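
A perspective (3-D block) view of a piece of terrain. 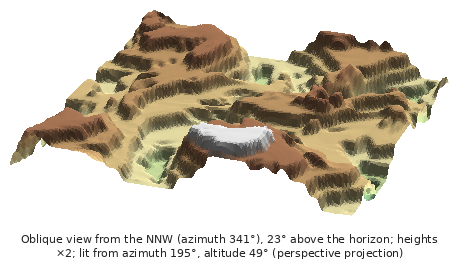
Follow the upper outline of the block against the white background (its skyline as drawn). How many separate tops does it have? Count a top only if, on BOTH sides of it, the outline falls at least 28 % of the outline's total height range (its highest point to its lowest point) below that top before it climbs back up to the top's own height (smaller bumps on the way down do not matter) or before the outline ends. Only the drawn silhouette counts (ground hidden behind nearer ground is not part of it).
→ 1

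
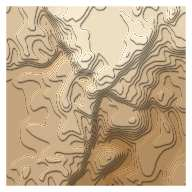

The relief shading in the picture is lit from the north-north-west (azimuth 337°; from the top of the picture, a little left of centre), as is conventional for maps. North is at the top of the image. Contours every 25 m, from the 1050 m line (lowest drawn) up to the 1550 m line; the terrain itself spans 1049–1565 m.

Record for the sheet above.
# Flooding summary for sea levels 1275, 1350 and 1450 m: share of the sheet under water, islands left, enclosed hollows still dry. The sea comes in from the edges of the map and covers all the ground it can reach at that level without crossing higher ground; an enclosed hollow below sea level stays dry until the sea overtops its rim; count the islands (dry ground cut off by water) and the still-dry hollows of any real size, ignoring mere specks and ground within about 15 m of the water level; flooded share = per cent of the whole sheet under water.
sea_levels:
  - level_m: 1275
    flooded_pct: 34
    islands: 0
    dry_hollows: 0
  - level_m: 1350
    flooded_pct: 59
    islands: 0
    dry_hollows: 0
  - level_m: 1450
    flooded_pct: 79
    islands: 0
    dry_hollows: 0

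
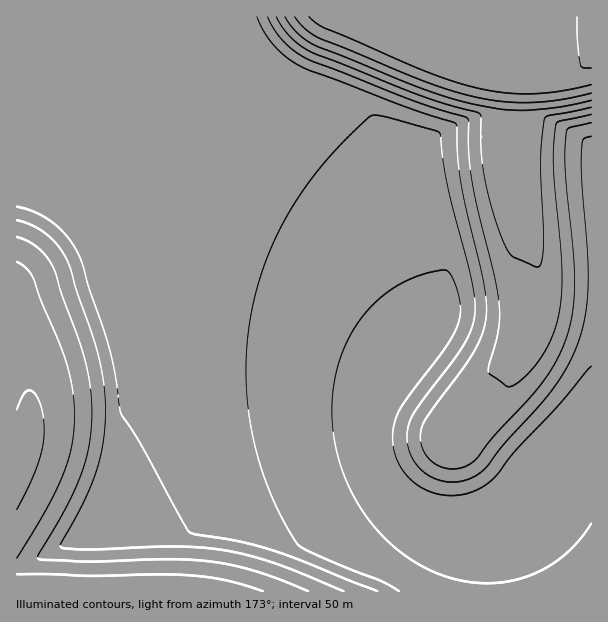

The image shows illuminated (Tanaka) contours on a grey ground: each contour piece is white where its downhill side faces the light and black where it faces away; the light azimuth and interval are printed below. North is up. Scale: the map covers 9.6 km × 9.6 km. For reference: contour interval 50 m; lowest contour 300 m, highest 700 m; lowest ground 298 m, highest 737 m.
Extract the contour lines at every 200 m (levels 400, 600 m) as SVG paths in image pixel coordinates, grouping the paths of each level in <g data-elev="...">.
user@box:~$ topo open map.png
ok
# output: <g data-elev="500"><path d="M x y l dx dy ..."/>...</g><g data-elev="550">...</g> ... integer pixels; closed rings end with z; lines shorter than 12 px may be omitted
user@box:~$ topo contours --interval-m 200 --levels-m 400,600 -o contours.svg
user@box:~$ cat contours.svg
<g data-elev="400"><path d="M17 410l9-18 3-2 4 2 5 6 3 9 3 24-1 16-5 17-9 22-12 23"/><path d="M591 93l-33 7-31 3-30-2-31-6-46-15-100-42-14-8-11-13"/></g><g data-elev="600"><path d="M17 207l18 5 17 10 15 14 10 16 5 12 7 23 20 60 6 27 6 39 20 32 47 86 7 3 42 7 35 9 105 41"/><path d="M591 123l-22 5-2 1-1 5-1 37 8 81 2 35-4 33-9 28-10 20-12 17-45 50-19 24-8 6-7 3-9 1-9-2-11-5-8-10-4-12 2-12 6-12 35-48 12-18 8-20 4-18-4-33-23-99-2-25-1-30-5-3-53-17-100-40-14-9-11-11-10-13-7-15"/></g>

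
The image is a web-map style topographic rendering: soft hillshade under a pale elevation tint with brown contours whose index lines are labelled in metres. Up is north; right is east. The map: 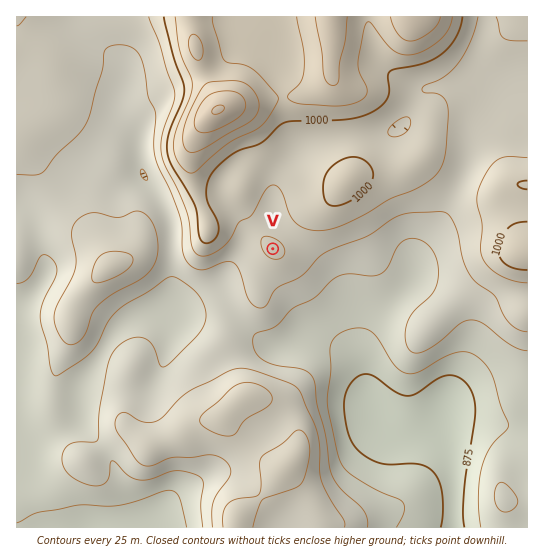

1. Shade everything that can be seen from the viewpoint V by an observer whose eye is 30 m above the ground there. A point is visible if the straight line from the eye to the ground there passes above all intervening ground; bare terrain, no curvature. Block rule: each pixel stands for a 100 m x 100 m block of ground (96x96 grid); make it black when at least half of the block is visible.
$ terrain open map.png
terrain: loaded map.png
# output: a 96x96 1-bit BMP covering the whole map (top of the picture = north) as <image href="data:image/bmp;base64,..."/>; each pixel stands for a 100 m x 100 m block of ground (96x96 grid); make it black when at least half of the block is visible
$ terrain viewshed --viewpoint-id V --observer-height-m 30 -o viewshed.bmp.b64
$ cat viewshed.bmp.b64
<image width="96" height="96" href="data:image/bmp;base64,Qk2+BAAAAAAAAD4AAAAoAAAAYAAAAGAAAAABAAEAAAAAAIAEAAATCwAAEwsAAAIAAAAAAAAA////AAAAAAAAAAAAAAAADgHgP/AAAAAAAPAAP//wf+AAAAAAA/gAf//4f+AAAAAAA/gAf//4f+AAAAAAAfwAf//8//EAAAAAAPwAP//+//8AAAAAADwAP/////8AAAAAABwAP/////+AAAAAAAwAH/////+AAAAAAAAAH//////AAAAAAAEAH//////AAAAAAAfgH//////ACAAAAAf4H//////AOAAAAAf8H/////8AcAAAAAf+H/////8A8ADwAAP/H/////8A4AH4AAH///////8B4Af/AAD///////8BwA//gAB///////8BwB//gAB///////8BwB///wB///////8DwD///wB/7//+A/8DwD///4B/x//4Af8DwD///8D/g//wAP8D4D//////g//gAH8D4D//////g//AAH8D8B//////gf+AAD8D8A//////wf+AAD8B+A//////8f+AAB8B/A////////+AAB8A/g/////////AAB8Afx/////////AAB8AP//////////gAB8AP//////////wAD8AP//////////wAD4AP/////3////4AH4AP/////j////8AH4AP/////D////8AP8AP////+D////+Af8AP////+H/////A/8AP////+f/////x/8AP/////////////8AH/////////////8AD/////////////8AB/////////////8AA//8P/////////8AAf/wP/////////4AAP/wP/////////4AAH/gP/////////4AAH/AP/////////8AAH+AH/////////8AAH8AH/////3///8AAHgAH/////j///8AAAAAH/////j///8AAAAAD/////D///8AAAAAD/////D///8AAAAAD/////H///8AAAAAD/////H///8AAAAAD/////v///8AAAAAH/////////8AAAAAH/////////8AAAAAP/////////8AAAAAf////wf///8AAAAAf////gP+f/8AAAAAf////gH8H/8AAAAA/z///AH4D/wAAAAA/z//8ADwB/gAAAAA////4AAwA/AAAAAA////gAAQAfAAAAAA////gAAAAPAAAAAA////wAAAAPAAAAAA////wAAAADAAAAAAf///4AAAAB4AAAAAf///+AAAAAcAAAAAP////AAAAAMAAAAAH////wAAAAAAAAAAD////4AAAAAAAAAAB////+AAAAAAAAAAAf////AAAAAAAAAAAAH///gAAAAAAAAAAAA///AAAAAAAAAAAAAD/wAAAAAAAAAAAAAB+AAAAAAAAAAAAAAB8AAAAAAAAAAAAAAB4AAAAAAAAAAAAAAB4AAAAAAAAAAAAAABwAAAAAAAAAAAAAABwAB4AAAAAAAAAAAB4AD8AAAAAAAAAAAB4AH+AAAAAAAAAAAB4AH/AAAAAAAAAAAB8AH/gAAAAAAAAAAB8AP/AAAAAAAAAAAB4AP+AAAAAAAAAAAB4AP8AAAAAAAAAAAD4APgAAA="/>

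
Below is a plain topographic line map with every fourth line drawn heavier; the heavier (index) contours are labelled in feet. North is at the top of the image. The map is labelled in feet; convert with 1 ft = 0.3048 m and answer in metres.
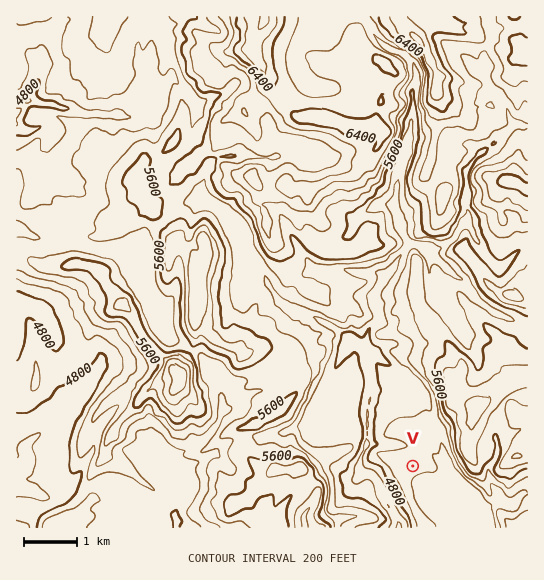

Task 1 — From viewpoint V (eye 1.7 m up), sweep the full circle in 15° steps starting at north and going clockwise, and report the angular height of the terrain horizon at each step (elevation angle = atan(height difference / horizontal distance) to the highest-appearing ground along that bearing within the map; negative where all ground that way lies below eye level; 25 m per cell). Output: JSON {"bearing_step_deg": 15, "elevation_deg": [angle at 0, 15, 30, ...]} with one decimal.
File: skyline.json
{"bearing_step_deg": 15, "elevation_deg": [3.7, 5.5, 10.2, 11.2, 12.5, 13.0, 10.6, 2.7, 3.8, -2.6, -2.8, 0.1, -1.5, -2.3, -2.2, 1.0, 7.0, 7.1, 6.6, 3.7, 3.6, 3.3, 3.2, 3.8]}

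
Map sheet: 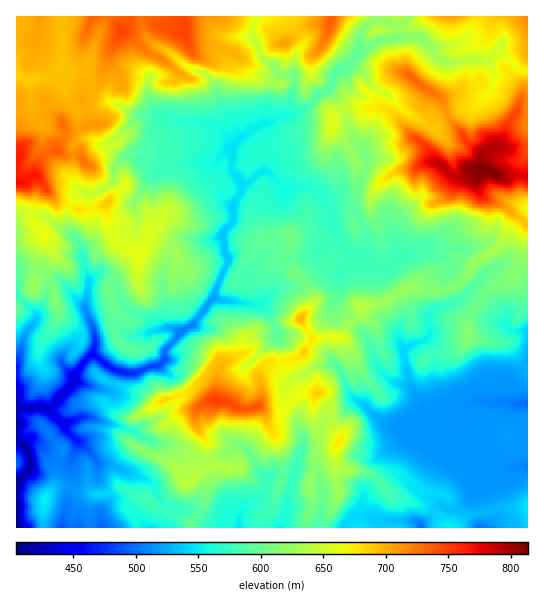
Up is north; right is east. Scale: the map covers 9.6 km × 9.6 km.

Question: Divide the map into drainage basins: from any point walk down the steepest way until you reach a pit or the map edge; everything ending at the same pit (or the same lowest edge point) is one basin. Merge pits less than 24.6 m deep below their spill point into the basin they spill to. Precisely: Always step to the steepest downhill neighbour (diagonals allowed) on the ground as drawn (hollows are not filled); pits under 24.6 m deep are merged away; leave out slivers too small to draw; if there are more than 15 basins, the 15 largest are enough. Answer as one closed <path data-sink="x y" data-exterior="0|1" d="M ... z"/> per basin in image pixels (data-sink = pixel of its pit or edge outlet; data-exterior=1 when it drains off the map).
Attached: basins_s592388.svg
<path data-sink="17 527" data-exterior="1" d="M527 16l-511 1 1 511 173 0 1-5 10-13 6-19 0-8-8-9 8-7 0-26-11-18 0-12 3-4 11-7 17 1 11 7 7 1 13-2 3-6 0-16-2-11 2-7 6-6 18 0 16-5 12-17 29-2 6-12 12-11 2-7 23-6 21-14 5-2 12 6 27-2 8-4 7-7 12-17 22-15 13-24 1-8-10-9-21-9-3-5-3-12 7-10 22 8 9-2 14 0z"/><path data-sink="527 403" data-exterior="1" d="M515 215l-16 31-22 15-19 24-12 6-23 0-12-6-5 2-21 14-23 6-2 7-12 11-6 12-29 2-12 17-16 5-18 0-6 6-2 7 2 11 0 16-2 5 7 6 13 1 18-16 17-4 12 2 6 11-1 16 2 8 7 7 0 4-7 10-16 6-2 4-6 20 3 26-7 16 1 5 53-1-7-18-15-11 2-11-3-5 1-18 6 7 12-2 19 7 16 19 40 14 17 19 81-1 0-302z"/><path data-sink="239 527" data-exterior="1" d="M323 393l-21 2-23 18-10 0-8-6-14 2-9-1-11-7-10-1-7 0-13 9-1 14 11 18 0 26-8 7 8 9 0 8-6 19-10 13 0 5 114-1 7-20-3-26 6-20 2-4 16-6 7-10 0-4-7-7-2-8 0-20z"/><path data-sink="421 527" data-exterior="1" d="M337 464l-1 18 3 5-2 11 15 11 7 19 88-1-17-18-40-14-16-19-19-7-12 2z"/><path data-sink="527 210" data-exterior="1" d="M483 169l-7 10 5 16 22 10 24 19 1-47-14-2-9 2z"/>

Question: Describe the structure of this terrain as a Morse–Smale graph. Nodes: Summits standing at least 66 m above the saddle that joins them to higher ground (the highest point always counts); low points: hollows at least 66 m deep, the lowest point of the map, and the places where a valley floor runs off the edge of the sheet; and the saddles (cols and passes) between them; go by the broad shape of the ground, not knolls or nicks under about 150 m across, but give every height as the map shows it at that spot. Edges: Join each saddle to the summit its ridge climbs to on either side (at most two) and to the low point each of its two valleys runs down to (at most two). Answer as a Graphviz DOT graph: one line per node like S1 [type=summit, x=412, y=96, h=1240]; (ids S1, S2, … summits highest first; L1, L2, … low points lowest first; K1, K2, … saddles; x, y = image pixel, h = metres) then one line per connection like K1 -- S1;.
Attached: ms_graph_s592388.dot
graph terrain {
  S1 [type=summit, x=491, y=173, h=814];
  S2 [type=summit, x=17, y=183, h=772];
  S3 [type=summit, x=217, y=401, h=750];
  S4 [type=summit, x=331, y=21, h=736];
  L1 [type=low, x=18, y=526, h=404];
  L2 [type=low, x=421, y=527, h=498];
  K1 [type=saddle, x=257, y=17, h=661];
  K2 [type=saddle, x=376, y=20, h=625];
  K3 [type=saddle, x=450, y=289, h=614];
  K1 -- S2;
  K1 -- S4;
  K1 -- L1;
  K2 -- S1;
  K2 -- S2;
  K2 -- L1;
  K3 -- S1;
  K3 -- S3;
  K3 -- L1;
  K3 -- L2;
}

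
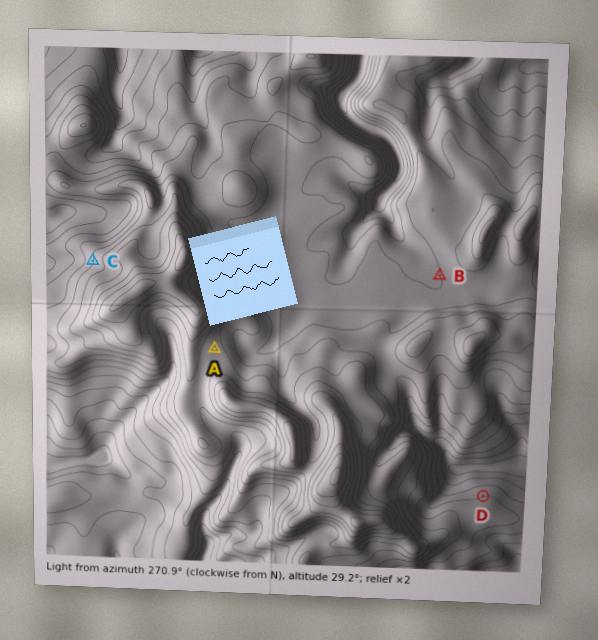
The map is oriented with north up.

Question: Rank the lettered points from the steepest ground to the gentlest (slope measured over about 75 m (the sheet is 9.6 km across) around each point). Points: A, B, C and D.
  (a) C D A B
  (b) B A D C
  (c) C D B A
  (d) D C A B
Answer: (a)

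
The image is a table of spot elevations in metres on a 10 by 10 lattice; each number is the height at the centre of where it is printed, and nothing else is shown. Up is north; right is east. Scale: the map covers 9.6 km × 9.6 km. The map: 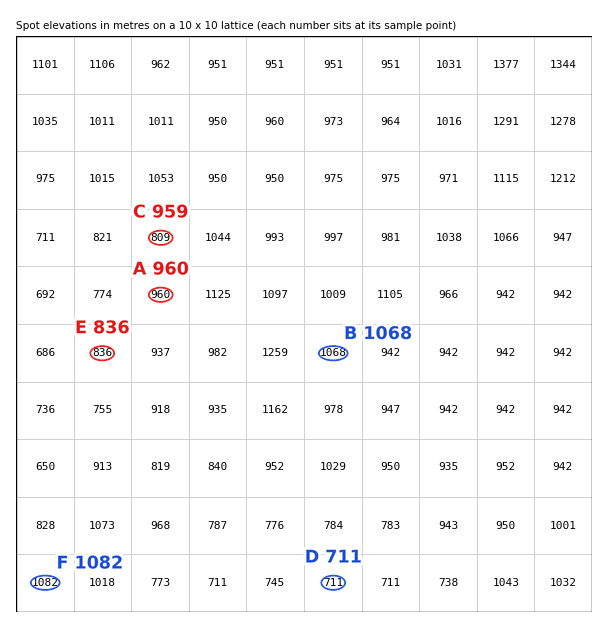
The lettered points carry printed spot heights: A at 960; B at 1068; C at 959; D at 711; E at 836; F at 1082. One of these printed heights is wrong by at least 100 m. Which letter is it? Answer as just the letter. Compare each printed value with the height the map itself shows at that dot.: C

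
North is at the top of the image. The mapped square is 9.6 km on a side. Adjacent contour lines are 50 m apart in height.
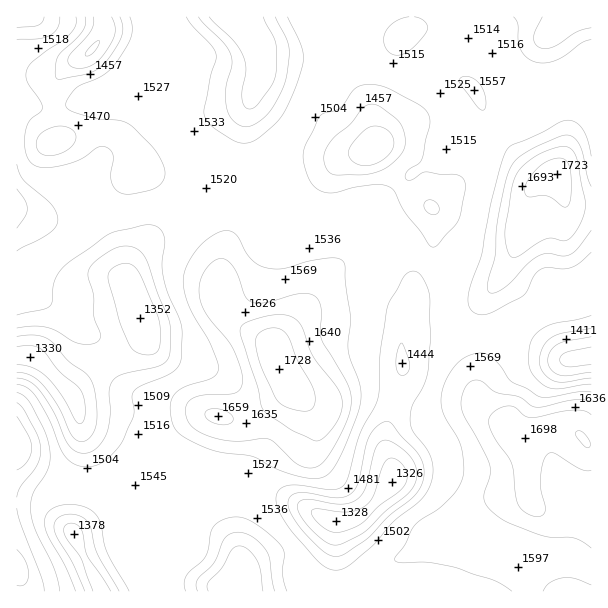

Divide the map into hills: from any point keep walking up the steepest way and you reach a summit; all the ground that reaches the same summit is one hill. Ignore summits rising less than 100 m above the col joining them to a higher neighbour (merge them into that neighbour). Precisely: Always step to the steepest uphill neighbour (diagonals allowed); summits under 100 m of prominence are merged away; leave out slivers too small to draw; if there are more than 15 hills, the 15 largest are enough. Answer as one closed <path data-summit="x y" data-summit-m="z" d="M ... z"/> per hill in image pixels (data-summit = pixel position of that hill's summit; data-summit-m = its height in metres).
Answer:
<path data-summit="281 372" data-summit-m="1728" d="M386 145l-11 1-10 6-18 4-44 16-13 3-18 0-20 12-55-3-32-6-21-9 22 29 2 9-16 29-18 21-7 18 1 15 10 19 6 18 0 8-7 8-11 7-36 17-18 22-2 3 6 10 4 17 7 5 39 10 45 20 13 11 4 20 3 3 4 2 14 2 12-4 18 0 31 5 20 6 45 23 18-2 15-9 24-29 0-15-7-23 0-9 11-43 7-21 0-47 7-22 4-21 18-30 2-18 0-20-6-10-1-17-7-19-15-15z"/><path data-summit="584 440" data-summit-m="1702" d="M500 331l-97 2 0 38-7 21-11 43 0 9 7 23 0 15-18 22-12 12-9 4-15 2-2 2-3 68 259-1 0-234-26 3-26-14z"/><path data-summit="557 174" data-summit-m="1723" d="M429 28l-19 2-10 6-4 11-4 18-18 48 2 33 10-1 10 3 14 8 6 6 8 14 4 27 6 10-1 33-19 35-4 21-6 15-1 15 97-1 40 15 26 14 25-4 1-275-40 11-22 2-13-8-19-27-15-15-25-10z"/><path data-summit="233 17" data-summit-m="1688" d="M411 16l-307 0 0 13-6 13-8 10-18 10-16 18 0 60 37-8 20 1 15 13 13 22 15 7 41 9 24 0 10 3 21 0 20-12 25-1 30-10 20-8 22-5 7-5-2-33 18-48 5-23 13-16z"/><path data-summit="17 206" data-summit-m="1627" d="M59 74l-43 4 0 278 19 2 36 33 19-24 36-17 16-12 2-11-16-37-1-15 7-18 18-21 16-29 0-4-11-18-19-21-10-18-9-10-6-3-20-1-24 4-14 5 3-4 0-12-3-11 0-30 5-7z"/><path data-summit="233 591" data-summit-m="1688" d="M81 420l3 45-8 50-3 7 0 12 29 58 230-1 4-27 0-42-10-4-36-19-20-6-31-5-18 0-12 4-18-4-7-23-13-11-21-10-42-16-21-4z"/><path data-summit="17 446" data-summit-m="1698" d="M30 356l-14 1 0 234 85 1 1-2-29-56 0-12 3-7 8-50 0-24-6-34-8-15-31-31z"/><path data-summit="566 21" data-summit-m="1636" d="M591 16l-178 0-5 14 21-2 42 10 12 6 15 15 23 31 9 4 13 0 27-6 22-8z"/><path data-summit="17 20" data-summit-m="1614" d="M102 16l-85 0-1 61 41-1 11-10 22-14 8-10 6-13z"/>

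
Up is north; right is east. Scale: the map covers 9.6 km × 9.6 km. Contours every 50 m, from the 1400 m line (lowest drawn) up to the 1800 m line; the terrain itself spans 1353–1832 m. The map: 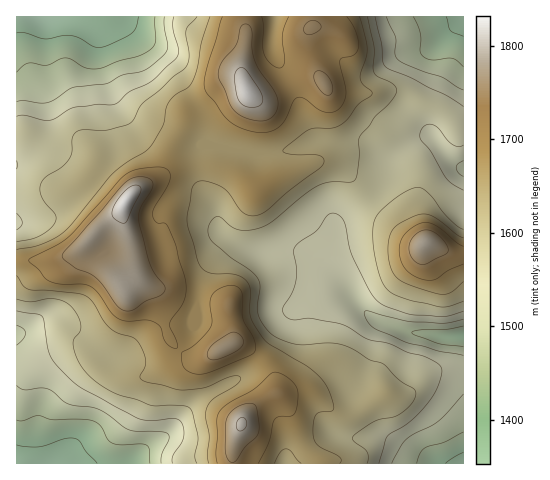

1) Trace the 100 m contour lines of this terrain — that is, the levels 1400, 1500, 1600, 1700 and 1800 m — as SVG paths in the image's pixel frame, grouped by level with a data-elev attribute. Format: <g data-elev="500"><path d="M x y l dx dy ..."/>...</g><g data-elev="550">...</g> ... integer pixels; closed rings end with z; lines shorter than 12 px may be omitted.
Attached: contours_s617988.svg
<g data-elev="1400"><path d="M445 463l18-11"/><path d="M17 445l22 2 25-8 11-1 5 3 6 11 11 11"/><path d="M463 36l-13-5-4-14"/><path d="M138 17l-2 10-4 6-20 10-11 4-7 0-13-8-8-3-10 0-18 3-20-6-8 0"/></g><g data-elev="1500"><path d="M392 463l13-23 8-6 25-13 25-27"/><path d="M17 385l8 5 15-2 8 1 20 15 24 3 9 3 29 20 37 3 2 2 0 4-7 15-1 9"/><path d="M463 355l-24-4-35-10-30-13-7-7-3-8 1-2 3 0 45 11 31 1 19-4"/><path d="M17 325l7 4 2 4-3 6-6 6"/><path d="M463 176l-5-3-2-6 2-3 5-3"/><path d="M463 90l-21-13-22-7-22-10-3-6 0-18-9-19"/><path d="M164 17l0 10 4 18-1 5-5 6-16 13-7 3-17 3-16 9-33 4-25 14-8 1-16-2-7 1"/></g><g data-elev="1600"><path d="M367 463l1-5-1-6-13-11-1-4 21-16 21-4 8-5 11-12 2-5-1-5-16-10-15-16-15-5-22-13-17-3-33 1-14-4-11-5-9-10-5-11-1-9 3-19-3-8-7-8-18-12-19-15-4-6-1-7 3-9 6-5 4 1 10 10 7 3 11 0 11-2 12-6 30-26 16-10 11-4 21 0 5-2 4-20 1-23 16-21 15-14 6-11-1-3-3-4-15-7-4-4 0-26-7-30"/><path d="M17 299l14 3 16-3 8 0 9 2 7 5 7 9 3 10-1 7-6 7-1 3 4 15 10 17 17 14 14 7 19 5 14 5 30 0 8 3 4 5 5 22-3 20 2 8"/><path d="M463 229l-7-4-8-8-21-25-6-4-4-1-17 8-19 16-7 10-1 13 1 18 5 21 5 12 6 7 20 8 30 7 8-1 15-5"/><path d="M197 17l-9 9-2 5 3 24-1 7-2 5-43 36-9 16-4 4-22 7-25 0-8 3-3 5 0 14-3 7-8 9-16 10-5 8 0 6 2 7 13 16 0 8-6 7-9 6-9 3-14 3"/></g><g data-elev="1700"><path d="M258 463l11-21 5-22 5-3 13-1 3-4 2-5 1-12-2-9-9-9-10-5-6 2-16 15-26 14-10 9-2 8 0 17-1 17 1 9"/><path d="M194 374l8 0 9-2 38-16 6-5 1-4-2-7-11-22-1-25-5-6-5-2-7 1-12 7-3 8 2 20-2 7-14 15-14 10 0 7 1 7 4 4z"/><path d="M173 348l3 0 2-2-8-19 0-4 14-23 2-9 0-10-11-37-7-17-3-4-8 0-4-5-1-4 3-7 14-24 1-9-3-5-6-2-22 2-9 3-8 6-55 60-11 7-26 13-1 2 10 10 6 8 5 3 12 3 22 0 8 3 7 8 12 18 8 6 10 2 18-1 10 3 4 5 5 14z"/><path d="M463 246l-7-4-18-15-7-4-6-1-9 3-11 9-4 7-2 9 2 10 4 9 8 6 11 5 11-1 13-9 15-6"/><path d="M222 17l-16 56-2 10 1 7 19 26 7 7 14 7 17 3 10-2 9-6 6-8 6-15 5-5 7 2 13 10 8 3 8 0 7-6 4-7 1-8-6-30 2-3 13-4 4-8-4-17-8-12"/><path d="M289 17l-7 18 3 27-2 5-4 1-9-5-6-9-1-9 0-19-1-9"/></g><g data-elev="1800"><path d="M239 431l4-1 3-4 0-5-2-3-3 0-4 3-1 6z"/><path d="M122 223l3 0 2-2 13-27 1-5-2-3-6-1-6 4-8 8-5 10-2 9 4 4z"/><path d="M246 106l6 1 6-1 4-3 1-5-3-8-12-18-4-4-3 0-6 5 0 11 3 15 4 5z"/></g>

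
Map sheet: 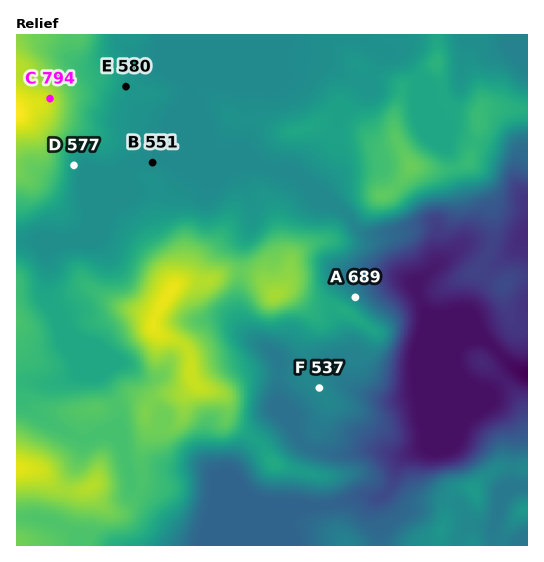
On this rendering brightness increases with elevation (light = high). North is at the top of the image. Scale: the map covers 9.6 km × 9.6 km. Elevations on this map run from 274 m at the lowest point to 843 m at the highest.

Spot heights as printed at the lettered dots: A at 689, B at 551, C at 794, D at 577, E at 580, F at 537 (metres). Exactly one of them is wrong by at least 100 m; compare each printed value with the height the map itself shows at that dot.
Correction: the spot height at A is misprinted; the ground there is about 539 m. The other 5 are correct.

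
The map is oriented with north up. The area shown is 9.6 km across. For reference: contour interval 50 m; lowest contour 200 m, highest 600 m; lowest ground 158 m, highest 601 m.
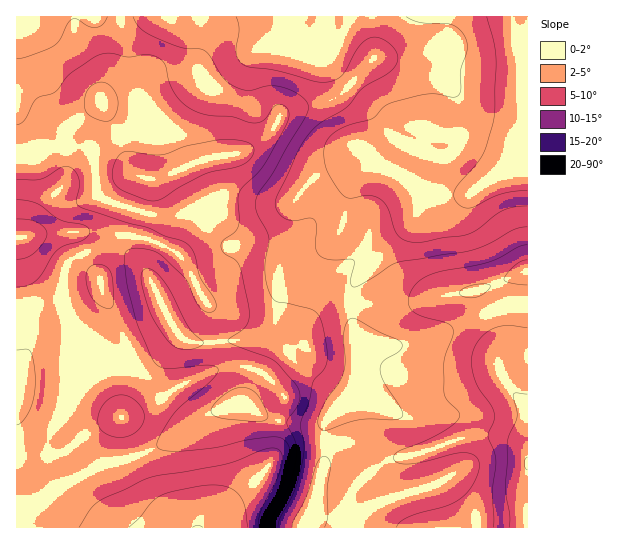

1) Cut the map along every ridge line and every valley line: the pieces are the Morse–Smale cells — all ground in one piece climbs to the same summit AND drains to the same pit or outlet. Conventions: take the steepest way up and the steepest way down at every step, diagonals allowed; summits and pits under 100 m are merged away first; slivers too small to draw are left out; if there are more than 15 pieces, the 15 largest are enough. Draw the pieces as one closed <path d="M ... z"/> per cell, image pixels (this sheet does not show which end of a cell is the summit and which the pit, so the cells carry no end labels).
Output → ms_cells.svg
<path d="M527 16l-511 1 0 98 7 19 8 11 7 4 45-1 9 3 7 46 36 13 0 9-4 14 0 17 20 29 10 26 15 26 7 8 11 4 53-3 20-7 9-14-4 35-27 50-11 0-19 7-20 10-29 22-19 9-24 8-20 3-45 24-21 17-11 5-9 2 0 17 288-1 10-25 9-39 1-40 10-14 18-12 3-4 3-50-8-29 0-20 5-13 56-59 11-29 42 2 38-23 11-4 14-1z"/><path d="M527 168l-13 0-11 4-38 23-42-2-11 29-56 59-5 13 0 20 8 29-3 50-3 4-18 12-10 14-1 40-9 39-10 23 1 3 222-1z"/><path d="M17 116l-1 394 6 1 15-7 21-17 45-24 20-3 24-8 19-9 29-22 20-10 19-7 11 0 27-50 3-29-12 11-16 4-53 3-11-4-11-14-21-46-20-29 0-17 4-14 0-9-28-9-8-4-2-3-5-43-9-3-45 1-7-4-8-11z"/>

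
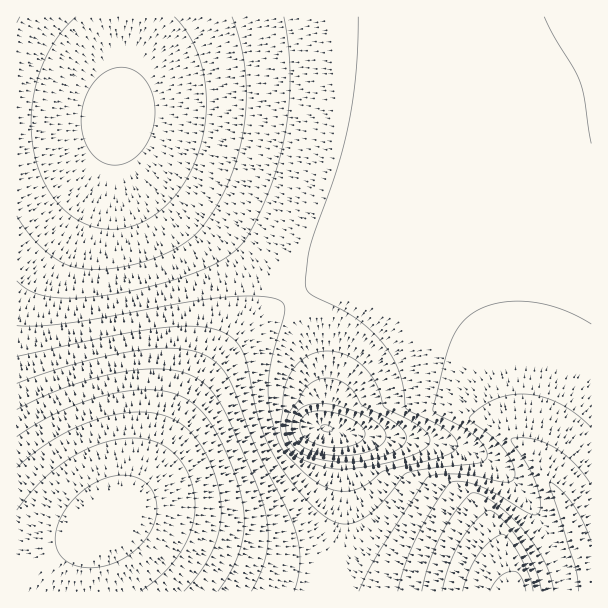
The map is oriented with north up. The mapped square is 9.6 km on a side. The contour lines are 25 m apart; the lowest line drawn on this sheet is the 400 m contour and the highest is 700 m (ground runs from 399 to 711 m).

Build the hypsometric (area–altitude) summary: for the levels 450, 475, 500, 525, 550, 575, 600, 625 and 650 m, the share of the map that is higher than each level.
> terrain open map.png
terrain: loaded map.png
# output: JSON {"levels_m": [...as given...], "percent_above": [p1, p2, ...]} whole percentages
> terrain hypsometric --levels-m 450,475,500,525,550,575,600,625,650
{"levels_m": [450, 475, 500, 525, 550, 575, 600, 625, 650], "percent_above": [90, 82, 76, 65, 37, 27, 21, 15, 11]}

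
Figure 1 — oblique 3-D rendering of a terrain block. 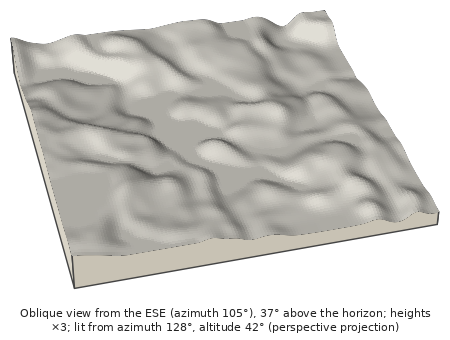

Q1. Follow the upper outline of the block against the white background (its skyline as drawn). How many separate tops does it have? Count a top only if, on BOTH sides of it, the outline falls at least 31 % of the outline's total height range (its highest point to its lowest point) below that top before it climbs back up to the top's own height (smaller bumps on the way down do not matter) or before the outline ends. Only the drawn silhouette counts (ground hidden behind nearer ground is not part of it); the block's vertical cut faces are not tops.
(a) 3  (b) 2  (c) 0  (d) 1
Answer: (c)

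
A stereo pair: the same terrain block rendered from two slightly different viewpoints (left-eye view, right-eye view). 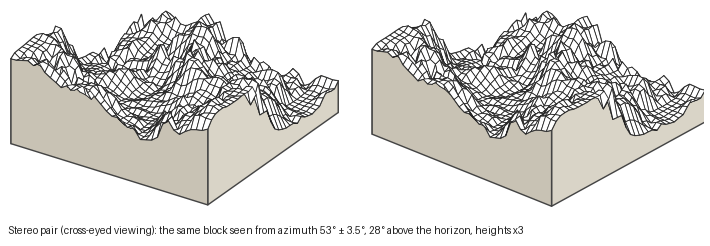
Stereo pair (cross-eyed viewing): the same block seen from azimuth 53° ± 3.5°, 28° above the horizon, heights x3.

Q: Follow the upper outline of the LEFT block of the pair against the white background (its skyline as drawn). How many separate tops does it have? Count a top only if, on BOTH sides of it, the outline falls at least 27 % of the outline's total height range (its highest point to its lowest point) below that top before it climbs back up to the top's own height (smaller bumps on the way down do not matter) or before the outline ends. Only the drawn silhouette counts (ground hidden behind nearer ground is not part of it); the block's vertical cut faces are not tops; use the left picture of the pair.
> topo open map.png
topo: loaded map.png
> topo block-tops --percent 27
2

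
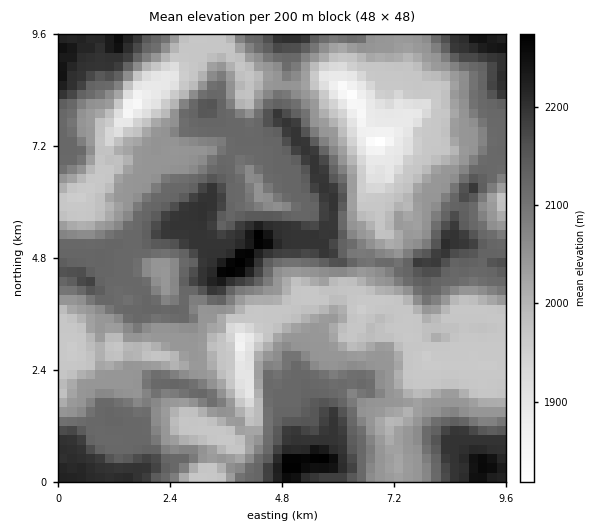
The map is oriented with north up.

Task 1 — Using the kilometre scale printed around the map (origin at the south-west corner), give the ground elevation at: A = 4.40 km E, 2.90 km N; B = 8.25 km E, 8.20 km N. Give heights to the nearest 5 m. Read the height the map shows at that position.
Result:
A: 1975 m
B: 1970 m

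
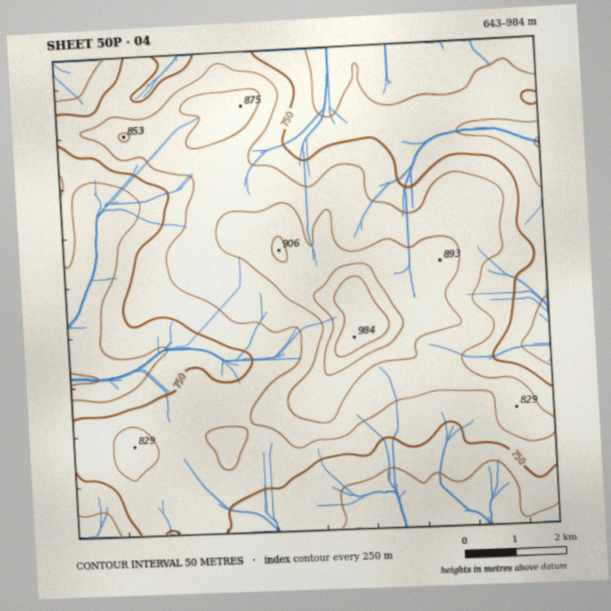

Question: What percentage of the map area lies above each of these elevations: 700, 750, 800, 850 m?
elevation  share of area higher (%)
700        84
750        61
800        35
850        12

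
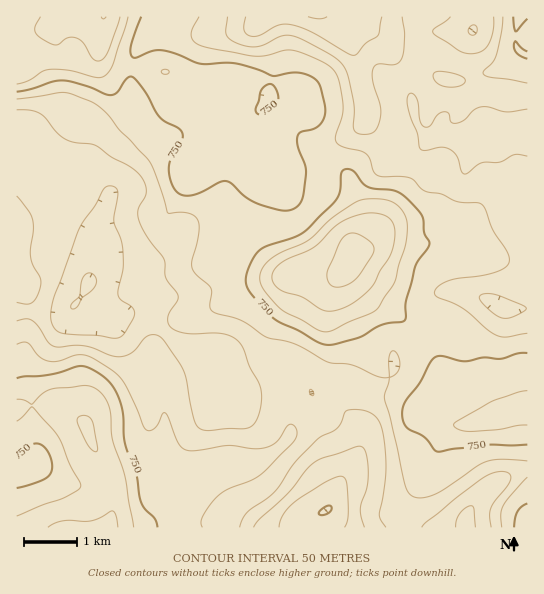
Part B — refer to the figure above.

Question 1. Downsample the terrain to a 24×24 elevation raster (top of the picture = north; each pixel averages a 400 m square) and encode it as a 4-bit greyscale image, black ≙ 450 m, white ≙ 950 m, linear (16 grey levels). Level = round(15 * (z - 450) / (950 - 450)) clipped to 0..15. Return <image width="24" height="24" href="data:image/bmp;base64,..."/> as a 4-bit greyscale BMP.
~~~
<image width="24" height="24" href="data:image/bmp;base64,Qk2WAQAAAAAAAHYAAAAoAAAAGAAAABgAAAABAAQAAAAAACABAAATCwAAEwsAABAAAAAAAAAAAAAAABEREQAiIiIAMzMzAERERABVVVUAZmZmAHd3dwCIiIgAmZmZAKqqqgC7u7sAzMzMAN3d3QDu7u4A////ALvMypiHZTIjVnZVeaq7yoiHdlMjVndlaJmruYiIh2QzVoiHZ5m8uYiIiHZUVomYiKq8qIdmZ3dlV5qqqrvMqHdlVndmaKqqu6q7l3dlVnZmeJqqqpiZd3ZVZnd3iImZmoZmVmZmZ3iZiImZiGVERWZ3eJq6qZiId2UzRVZ4ibzMupiHZmVDRWZ4m83ey5h3d2VDRWeIms3e3KmIh2VURWd4iZrO3KmYh2VURneIiZmszKmIdmVVRXiYmamaqph3dlVVVnmpqqmZiHdmZlVVZ4mqqpmId2ZmZlZneImqqZmHZ2ZmZmZ3iJqqqZmXVmZmZpiJmZqqmZmXV2d3d7u7qaqZmZmGZnd3iLzMuZmHdndkVWdmeczN2ph2VFRERWZVeQ=="/>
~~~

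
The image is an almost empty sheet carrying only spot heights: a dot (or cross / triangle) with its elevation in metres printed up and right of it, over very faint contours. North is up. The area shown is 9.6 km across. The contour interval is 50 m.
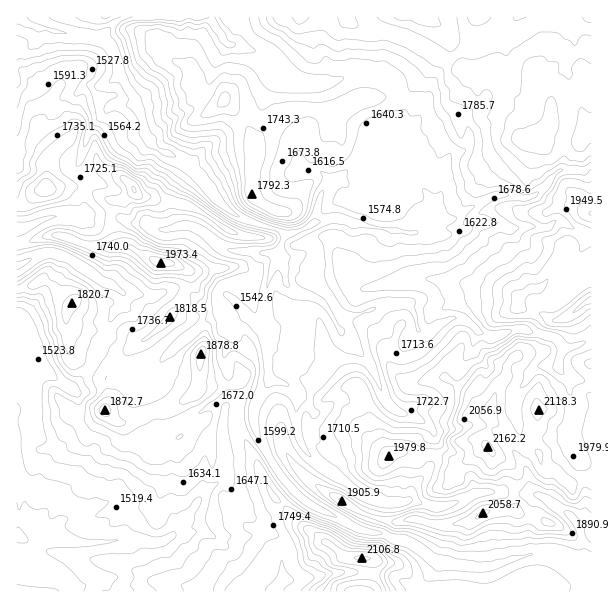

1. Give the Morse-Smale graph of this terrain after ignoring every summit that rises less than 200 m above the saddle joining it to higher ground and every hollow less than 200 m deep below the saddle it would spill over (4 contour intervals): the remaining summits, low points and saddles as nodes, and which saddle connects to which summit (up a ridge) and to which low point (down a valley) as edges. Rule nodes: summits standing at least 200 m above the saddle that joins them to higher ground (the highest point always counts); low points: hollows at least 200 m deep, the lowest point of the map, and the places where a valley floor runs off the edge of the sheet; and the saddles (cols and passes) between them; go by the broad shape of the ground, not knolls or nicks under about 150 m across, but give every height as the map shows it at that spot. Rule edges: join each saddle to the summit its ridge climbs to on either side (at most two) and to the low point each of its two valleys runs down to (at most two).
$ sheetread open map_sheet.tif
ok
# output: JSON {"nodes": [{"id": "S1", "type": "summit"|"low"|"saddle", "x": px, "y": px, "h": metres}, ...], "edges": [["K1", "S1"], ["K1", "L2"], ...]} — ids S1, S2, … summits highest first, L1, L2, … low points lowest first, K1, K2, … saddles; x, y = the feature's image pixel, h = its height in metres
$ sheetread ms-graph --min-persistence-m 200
{"nodes": [
{"id": "S1", "type": "summit", "x": 489, "y": 449, "h": 2162},
{"id": "S2", "type": "summit", "x": 359, "y": 591, "h": 2124},
{"id": "S3", "type": "summit", "x": 161, "y": 263, "h": 1973},
{"id": "L1", "type": "low", "x": 20, "y": 18, "h": 1339},
{"id": "L2", "type": "low", "x": 18, "y": 564, "h": 1413},
{"id": "K1", "type": "saddle", "x": 279, "y": 545, "h": 1760},
{"id": "K2", "type": "saddle", "x": 545, "y": 554, "h": 1752},
{"id": "K3", "type": "saddle", "x": 240, "y": 407, "h": 1676}],
"edges": [["K1", "S2"], ["K1", "L1"], ["K1", "L2"], ["K2", "S1"], ["K2", "S2"], ["K2", "L1"], ["K3", "S2"], ["K3", "S3"], ["K3", "L1"], ["K3", "L2"]]}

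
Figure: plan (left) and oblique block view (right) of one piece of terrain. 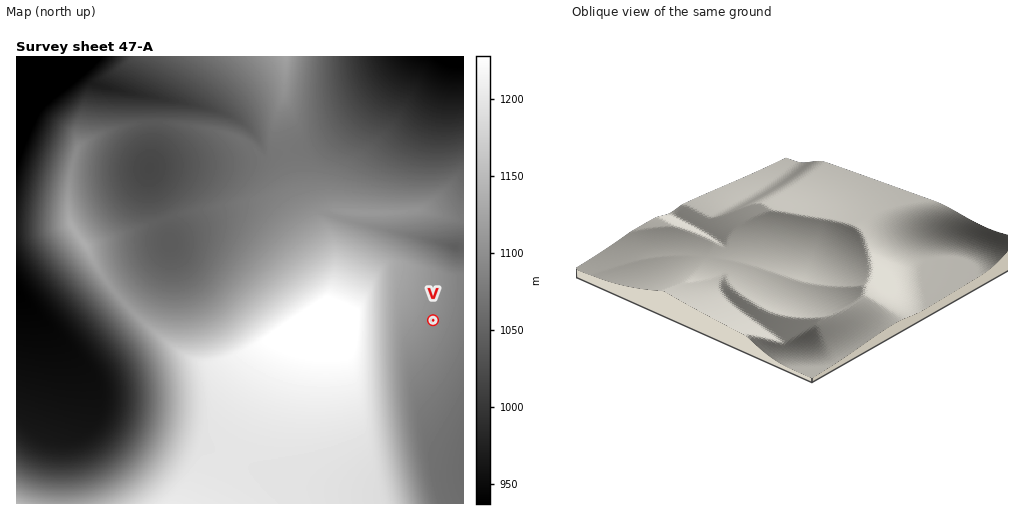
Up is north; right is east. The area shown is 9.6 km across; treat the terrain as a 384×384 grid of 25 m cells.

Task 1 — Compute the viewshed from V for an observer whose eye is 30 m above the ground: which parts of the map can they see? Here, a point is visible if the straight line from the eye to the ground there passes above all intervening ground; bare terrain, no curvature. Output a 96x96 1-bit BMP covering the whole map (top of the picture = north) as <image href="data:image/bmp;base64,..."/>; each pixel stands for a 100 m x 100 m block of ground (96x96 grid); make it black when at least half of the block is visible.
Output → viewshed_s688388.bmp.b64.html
<image width="96" height="96" href="data:image/bmp;base64,Qk2+BAAAAAAAAD4AAAAoAAAAYAAAAGAAAAABAAEAAAAAAIAEAAATCwAAEwsAAAIAAAAAAAAA////AAAAAAAAAAAAAAAAAAAB//8AAAAAAAAAAAAB//8AAAAAAAAAAAAD//8AAAAAAAAAAAAD//8AAAAAAAAAAAAD//8AAAAAAAAAAAAD//8AAAAAAAAAAAAH//8AAAAAAAAAAAAH//8AAAAAAAAAAAAH//8AAAAAAAAAAAAH//8AAAAAAAAAAAAH//8AAAAAAAAAAAAP//8AAAAAAAAAAAAP//8AAAAAAAAAAAAP//8AAAAAAAAAAAAP//8AAAAAAAAAAAAP//8AAAAAAAAAAAAP//8AAAAAAAAAAAAf//8AAAAAAAAAAAAf//8AAAAAAAAAAAAf//8AAAAAAAAAAAAf//8AAAAAAAAAAAAf//8AAAAAAAAAAAAf//8AAAAAAAAAAAA///8AAAAAAAAAAAA///8AAAAAAAAAAAA///8AAAAAAAAAAAA///8AAAAAAAAAAAA///8AAAAAAAAAAAA///8AAAAAAAAAAAB///8AAAAAAAAAAAB///8AAAAAAAAAAAB///8AAAAAAAAAAAB///8AAAAAAAAAAAB///8AAAAAAAAAAAB///8AAAAAAAAAAAD///8AAAAAAAAAAAD///8AAAAAAAAAAAD///8AAAAAAAAAAAD///8AAAAAAAAAAAD///8AAAAAAAAAAAB///8AAAAAAAAAAAB///8AAAAAAAAAAAA///8AAAAAAAAAAAA///8AAAAAAAAAAAAf//8AAAAAAAAAAAAf//8AAAAAAAAAAAAP//8AAAAAAAAAAAAP//8AAAAAAAAAAAAH//8AAAAAAAAAAAAH//AAAAAAAAAAAAAD/wAAAAAAAAAAAAAB8AAAAAAAAAAAAAAAAAAAAAAAAAAAAAAAAAAAAAAAAAAAAAAAAAAAAAAAAAAAAAAAAAAAAAAAAAAAAAAAAAAAAAAAAAAAAAAAAAAAAAAAAAAAAAAAAAEAAAAAAAAAAAAAAA8AAAAAAAAAAAAAAP8AAAAAAAAAAAAAD/8AAAAAAAAAAAAAP+EAAAAAAAAAAAAAAAAAAAAAAAAAAAAAAAAAAAAAAAAAAAAAAAAAAAAAAAAAAAAAAAAAAAAAAAAAAAAAAAAAAAAAAAAAAAAAAAAAAAAAAAAAAAAAAAAAAAAAAAAAAAAAAAAAAAAAAAAAAAAAAAAAAAAAAAAAAAAAAAAAAAAAAAAAAAAAAAAAAAAAAAAAAAAAAAAAAAAAAAAAAAAAAAAAAAAAAAAAAAAAAAAAAAAAAAAAAAAAAAAAAAAAAAAAAAAAAAAAAAAAAAAAAAAAAAAAAAAAAAAAAAAAAAAAAAAAAAAAAAAAAAAAAAAAAAAAAAAAAAAAAAAAAAAAAAAAAAAAAAAAAAAAAAAAAAAAAAAAAAAAAAAAAAAAAAAAAAAAAAAAAAAAAAAAAAAAAAAAAAAAAAAAAAAAAAAAAAAAAAAAAAAAAAAAAAAAAAAAAAAAAAAAAAAAAAAAAAAAAAAAAAAAAAAAAAAAAAAAAAAAAAAAAAAAAAAAAAAAAAAAAAAAAAAAAAAAAAAAAAAAAAAAAAA="/>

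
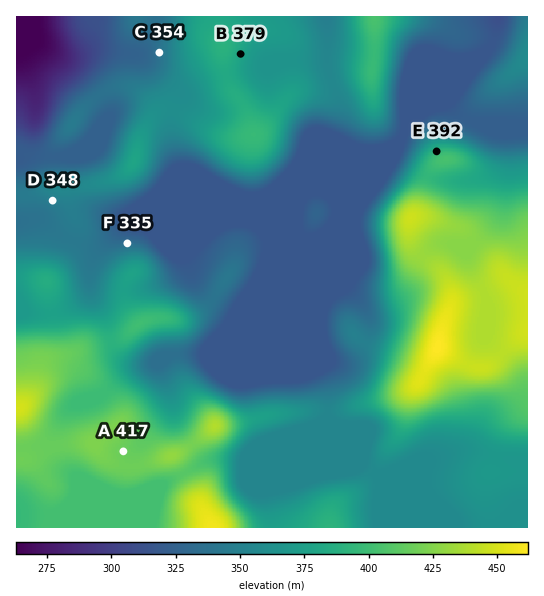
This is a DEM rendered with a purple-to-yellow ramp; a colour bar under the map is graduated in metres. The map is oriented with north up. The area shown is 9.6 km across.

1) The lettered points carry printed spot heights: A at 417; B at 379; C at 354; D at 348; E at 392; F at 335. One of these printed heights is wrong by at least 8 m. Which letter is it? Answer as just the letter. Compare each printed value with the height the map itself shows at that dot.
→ C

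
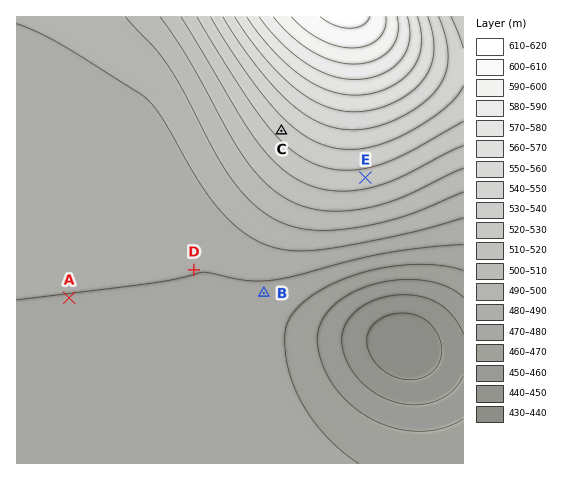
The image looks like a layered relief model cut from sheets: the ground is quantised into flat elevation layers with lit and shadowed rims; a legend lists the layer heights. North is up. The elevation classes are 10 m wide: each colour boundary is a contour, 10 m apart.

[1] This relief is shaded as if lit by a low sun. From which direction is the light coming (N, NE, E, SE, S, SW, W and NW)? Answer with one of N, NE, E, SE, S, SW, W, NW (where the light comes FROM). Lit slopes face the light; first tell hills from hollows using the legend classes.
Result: NW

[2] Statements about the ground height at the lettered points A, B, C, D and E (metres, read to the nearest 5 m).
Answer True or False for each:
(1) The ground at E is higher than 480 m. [True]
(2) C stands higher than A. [True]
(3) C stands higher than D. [True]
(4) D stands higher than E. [False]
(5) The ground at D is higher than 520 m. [False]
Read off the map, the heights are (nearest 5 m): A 480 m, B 480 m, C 535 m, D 480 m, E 525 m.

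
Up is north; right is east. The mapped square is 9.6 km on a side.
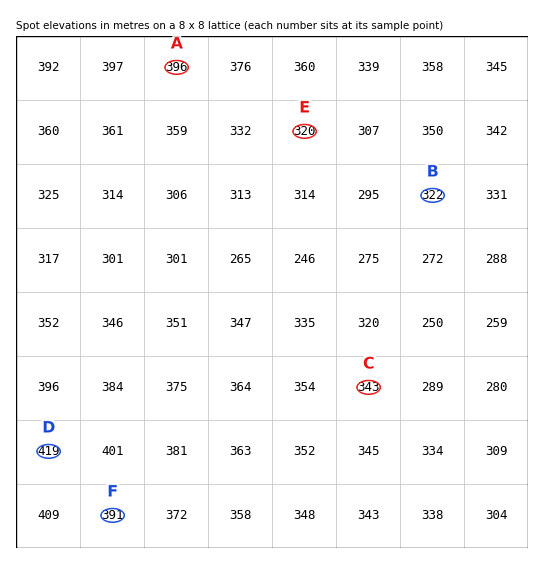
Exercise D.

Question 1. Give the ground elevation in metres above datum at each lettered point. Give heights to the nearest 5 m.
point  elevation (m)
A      395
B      320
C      345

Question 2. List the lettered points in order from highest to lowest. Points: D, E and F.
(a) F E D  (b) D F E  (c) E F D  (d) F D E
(b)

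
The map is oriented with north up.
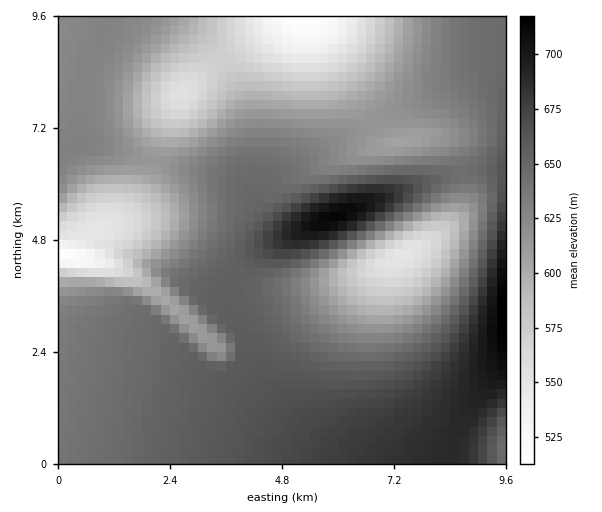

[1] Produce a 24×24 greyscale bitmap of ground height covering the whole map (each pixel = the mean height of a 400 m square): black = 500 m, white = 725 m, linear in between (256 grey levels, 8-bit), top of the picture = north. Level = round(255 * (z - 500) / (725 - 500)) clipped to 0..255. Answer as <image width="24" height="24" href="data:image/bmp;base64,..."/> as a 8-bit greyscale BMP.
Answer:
<image width="24" height="24" href="data:image/bmp;base64,Qk12BgAAAAAAADYEAAAoAAAAGAAAABgAAAABAAgAAAAAAEACAAATCwAAEwsAAAABAAAAAAAAAAAAAAEBAQACAgIAAwMDAAQEBAAFBQUABgYGAAcHBwAICAgACQkJAAoKCgALCwsADAwMAA0NDQAODg4ADw8PABAQEAAREREAEhISABMTEwAUFBQAFRUVABYWFgAXFxcAGBgYABkZGQAaGhoAGxsbABwcHAAdHR0AHh4eAB8fHwAgICAAISEhACIiIgAjIyMAJCQkACUlJQAmJiYAJycnACgoKAApKSkAKioqACsrKwAsLCwALS0tAC4uLgAvLy8AMDAwADExMQAyMjIAMzMzADQ0NAA1NTUANjY2ADc3NwA4ODgAOTk5ADo6OgA7OzsAPDw8AD09PQA+Pj4APz8/AEBAQABBQUEAQkJCAENDQwBEREQARUVFAEZGRgBHR0cASEhIAElJSQBKSkoAS0tLAExMTABNTU0ATk5OAE9PTwBQUFAAUVFRAFJSUgBTU1MAVFRUAFVVVQBWVlYAV1dXAFhYWABZWVkAWlpaAFtbWwBcXFwAXV1dAF5eXgBfX18AYGBgAGFhYQBiYmIAY2NjAGRkZABlZWUAZmZmAGdnZwBoaGgAaWlpAGpqagBra2sAbGxsAG1tbQBubm4Ab29vAHBwcABxcXEAcnJyAHNzcwB0dHQAdXV1AHZ2dgB3d3cAeHh4AHl5eQB6enoAe3t7AHx8fAB9fX0Afn5+AH9/fwCAgIAAgYGBAIKCggCDg4MAhISEAIWFhQCGhoYAh4eHAIiIiACJiYkAioqKAIuLiwCMjIwAjY2NAI6OjgCPj48AkJCQAJGRkQCSkpIAk5OTAJSUlACVlZUAlpaWAJeXlwCYmJgAmZmZAJqamgCbm5sAnJycAJ2dnQCenp4An5+fAKCgoAChoaEAoqKiAKOjowCkpKQApaWlAKampgCnp6cAqKioAKmpqQCqqqoAq6urAKysrACtra0Arq6uAK+vrwCwsLAAsbGxALKysgCzs7MAtLS0ALW1tQC2trYAt7e3ALi4uAC5ubkAurq6ALu7uwC8vLwAvb29AL6+vgC/v78AwMDAAMHBwQDCwsIAw8PDAMTExADFxcUAxsbGAMfHxwDIyMgAycnJAMrKygDLy8sAzMzMAM3NzQDOzs4Az8/PANDQ0ADR0dEA0tLSANPT0wDU1NQA1dXVANbW1gDX19cA2NjYANnZ2QDa2toA29vbANzc3ADd3d0A3t7eAN/f3wDg4OAA4eHhAOLi4gDj4+MA5OTkAOXl5QDm5uYA5+fnAOjo6ADp6ekA6urqAOvr6wDs7OwA7e3tAO7u7gDv7+8A8PDwAPHx8QDy8vIA8/PzAPT09AD19fUA9vb2APf39wD4+PgA+fn5APr6+gD7+/sA/Pz8AP39/QD+/v4A////AJ+ipairrrG0t7q9wMPFyMrNz9HU1tXIr56hpKeqrbCztrm8v8HExsjLzdDS1dbMs52go6aprbCztri7vb/Bw8XHys3Q1NfUwpyfo6aprK+ytbe6u72+v8DCxMjN0tfb1ZyfoqWoq66xtLa4ubm4t7e4u8DGztbe45ueoaSnqq2un7C1tbOwraqqrLK7xtPf6pqdoKOnqqqPhaqzsa2mn5mWl56pucve75mcn6OmpYqDprGwraWbkIZ/foSSpr7Y8ZOXm5+bgoGkr7CuqZ+RgXNoZGl4j63O7n2Af3dsfaGsrq+tppqJdmNUTlFfd5nB6DcxNkltjp2mrK+ysamXfGBKPj9LY4ax3hwoOk5hdoucp666xsvEro1qTD1AU3Wh0T45OkBOY3uRoKq2yNvm48+vimlUU2uVxFhGQENOYXeNnaestsne7O7hyKiJdXWOuXpiV1dfbn+RnqapqKu3x9Ta1ceynpOZs4yAeHZ4fomVn6WnpaGcnKKqsLKvqKOmtJORjYiCgISNl56goJ2XkIiEhYmOlJqisJOTkIZ5bW14h5KVlZOQjIiDfnt9goyZqZGSjYBrV1FdcYCGhYOBgYGCg4SGi5GcqJCRjH5mTUFKXm5zcW1sbnN6gYiOk5mgqI+RjoJtVEVHVF5fWlRTV2BseYWPl52ip4+RkIl6Z1dSU1NNQzs5Pktcbn+Nl56jpo6QkY6FeGtfVks9LiQiKThNY3iJlp6jpo6QkZCMg3dpWUczIRQSGixDXHSHlZ6jpg=="/>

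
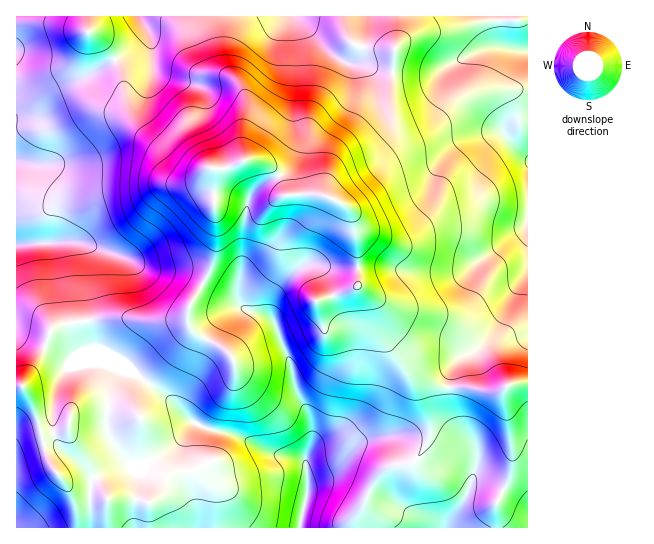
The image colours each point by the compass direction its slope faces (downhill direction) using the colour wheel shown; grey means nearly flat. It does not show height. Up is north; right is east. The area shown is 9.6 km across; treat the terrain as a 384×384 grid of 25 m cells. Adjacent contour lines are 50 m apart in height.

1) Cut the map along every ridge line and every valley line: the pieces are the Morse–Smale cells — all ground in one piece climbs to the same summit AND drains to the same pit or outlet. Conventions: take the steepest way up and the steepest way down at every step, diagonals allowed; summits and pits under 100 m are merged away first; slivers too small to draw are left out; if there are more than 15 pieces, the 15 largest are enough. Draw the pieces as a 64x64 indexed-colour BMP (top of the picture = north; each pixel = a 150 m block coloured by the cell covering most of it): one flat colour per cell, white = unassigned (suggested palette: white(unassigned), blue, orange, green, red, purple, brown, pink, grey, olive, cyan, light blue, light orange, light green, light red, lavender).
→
<image width="64" height="64" href="data:image/bmp;base64,Qk12CAAAAAAAAHYAAAAoAAAAQAAAAEAAAAABAAQAAAAAAAAIAAATCwAAEwsAABAAAAAAAAAA////ALR3HwAOf/8ALKAsACgn1gC9Z5QAS1aMAMJ34wB/f38AIr28AM++FwDox64AeLv/AIrfmACWmP8A1bDFAEREREREQRERERERERERERERERERERERERERERERERERRERERERBERERERERERERERERERERERERERERERERERFEREREREEREREREREREREREREREREREREREREREREREUREREREQRERERERERERERERERERERERERERERERERERRERERERBERERERERERERERERERERERERERERERERERFEREQREREREREREREREREREREREREREREREREREREREUREQRERERERERERERERERERERERERERERERERERERERRERBERERERERERERERERERERERERERERERERERERERFERBEREREREREREREREREREREREREREREREREREREREUREERERERERERERERERERERERERERERERERERERERERREERERERERERERERERERERERERERERERERERERERERFEQREREREREREREREREREREREREREREREREREREREREURBERERERERERERERERERERERERERERERERERERERERREERERERERERERERERERERERERERERERERERERERERFEEREREREREREREREREREREREREREREREREREREREREUQRERERERERERERERERERERERERERERERERERERERERRBERERERERERERERERERERERERERERERERERERERERFBEREREREREREREREREREREREREREREREREREREiIhETERERERERERERERERERERERERERERERERESIiIiIiIiMxEREREREREREREREREREREREREREREREiIiIiIiIiIzEREREREREREREREREREREREREREREREiIiIiIiIiIjMxERERERERERERERERERERERERERERESIiIiIiIiIiMzMRERERERERERERERERERERERERERESIiIiIiIiIiIzMxERERERERERERERERERERERERERESIiIiIiIiIiIjMzERERERERERERERERERERERERERERIiIiIiIiIiIiMzMzERERERERERERERERERERERERERIiIiIiIiIiIiIzMzMzMzMzMzMzMREREREREREREREREiIiIiIiIiIiIjMzMzMzMzMzMzMzERERERERERERERESIiIiIiIiIiIiMzMzMzMzMzMzMzMRERERERERERERERIiIiIiIiIiIiIzMzMzMzMzMzMzMzERERERERERERERIiIiIiIiIiIiIjMzMzMzMzMzMzMzMRERERERERERERIiIiIiIiIiIiIiMzMzMzMzMzMzMzMzEREREREREREREiIiIiIiIiIiIiIzMzMzMzMzMzMzMzMRERERERERERESIiIiIiIiIiIiIjMzMzMzMzMzMzMzMzERERERERERERIiIiIiIiIiIiIiMzMzMzMzMzMzMzMzMREREREREREREiIiIiIiIiIiIiIzMzMzMzMzMzMzMzMxERERERERERESIiIiIiIiIiIiIjMzMzMzMzMzMzMzMzERERERERERESIiIiIiIiIiIiIiMzMzMzMzMzMzMzMzMRERERERERERIiIiIiIiIiIiIiIzMzMzMzMzMzMzMzMxEREREREREREiIiIiIiIiIiIiIjMzMzMzMzMzMzMzMzERERERERERESIiIiIiIiIiIiIiMzMzMzMzMzMzMzMzMRERERERERESIiIiIiIiIiIiIiIzMzMzMzMzMzMzMzMxEREREREREiIiIiIiIiIiIiIiIjMzMzMzMzMzMzMzMzERERESIiIiIiIiIiIiIiIiIiIiMzMzMzMzMzMzMzMzMRERERIiIiIiIiIiIiIiIiIiIiIzMzMzMzMzMzMzMyMxEREREiIiIiIiIiIiIiIiIiIiIjMzMzMzMzMzMzMiIiIhERIiIiIiIiIiIiIiIiIiIiIiMzMzMzMzMzMzMiIiIiIiIiIiIiIiIiIiIiIiIiIiIiIzMzMzMzMzMzMiIiIiIiIiIiIiIiIiIiIiIiIiIiIiIjMzMzMzMzMzMiIiIiIiIiIiIiIiIiIiIiIiIiIiIiIiMzMzMzMzMzMiIiIiIiIiIiIiIiIiIiIiIiIiIiIiIiIzMzMzMzMzMiIiIiIiIiIiIiIiIiIiIiIiIiIiIiIiIjMzMzMzMzMiIiIiIiIiIiIiIiIiIiIiIiIiIiIiIiIiMzMzMzMzMyIiIiIiIiIiIiIiIiIiIiIiIiIiIiIiIiIzMzMzMzMzIiIiIiIiIiIiIiIiIiIiIiIiIiIiIiIiIjMzMzMzMzMiIiIiIiIiIiIiIiIiIiIiIiIiIiIiIiIiMzMzMzMzMiIiIiIiIiIiIiIiIiIiIiIiIiIiIiIiIiIzMzMzMzMyIiIiIiIiIiIiIiIiIiIiIiIiIiIiIiIiIjMzMzMzMzIiIiIiIiIiIiIiIiIiIiIiIiIiIiIiIiIiMzMzMzMzIiIiIiIiIiIiIiIiIiIiIiIiIiIiIiIiIiIzMzMzMzMiIiIiIiIiIiIiIiIiIiIiIiIiIiIiIiIiIjMzMzMzMiIiIiIiIiIiIiIiIiIiIiIiIiIiIiIiIiIiMzMzMzMiIiIiIiIiIiIiIiIiIiIiIiIiIiIiIiIiIiIzMzMzMiIiIiIiIiIiIiIiIiIiIiIiIiIiIiIiIiIiIjMzMzMyIiIiIiIiIiIiIiIiIiIiIiIiIiIiIiIiIiIi"/>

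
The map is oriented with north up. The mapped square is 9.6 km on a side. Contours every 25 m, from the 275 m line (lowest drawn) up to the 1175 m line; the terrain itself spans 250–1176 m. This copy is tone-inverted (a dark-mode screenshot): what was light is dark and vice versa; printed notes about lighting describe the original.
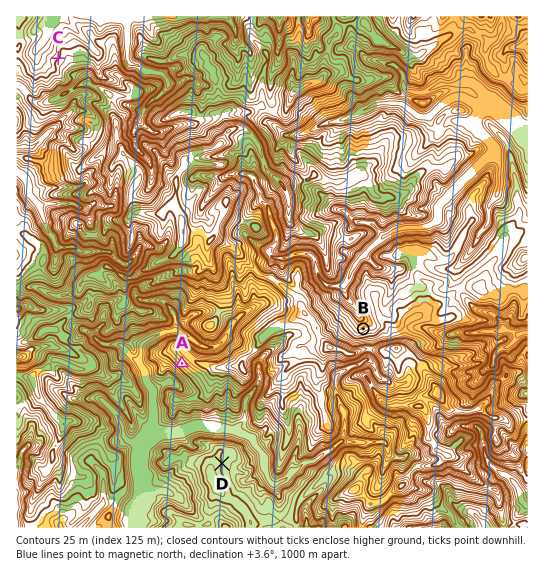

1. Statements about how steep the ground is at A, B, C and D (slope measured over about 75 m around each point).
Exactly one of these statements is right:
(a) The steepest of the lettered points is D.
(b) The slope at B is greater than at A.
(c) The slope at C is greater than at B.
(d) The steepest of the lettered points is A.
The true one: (d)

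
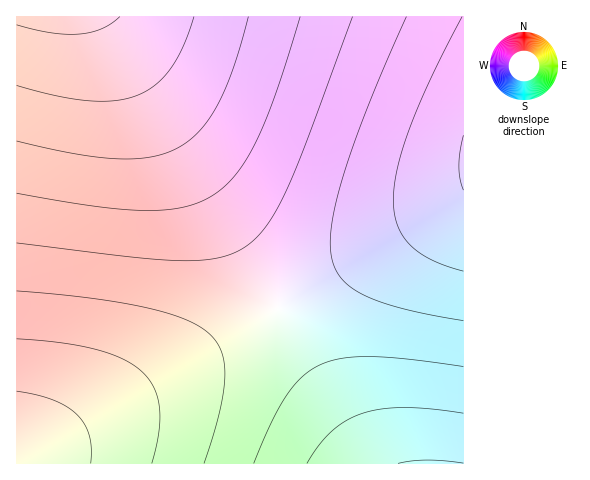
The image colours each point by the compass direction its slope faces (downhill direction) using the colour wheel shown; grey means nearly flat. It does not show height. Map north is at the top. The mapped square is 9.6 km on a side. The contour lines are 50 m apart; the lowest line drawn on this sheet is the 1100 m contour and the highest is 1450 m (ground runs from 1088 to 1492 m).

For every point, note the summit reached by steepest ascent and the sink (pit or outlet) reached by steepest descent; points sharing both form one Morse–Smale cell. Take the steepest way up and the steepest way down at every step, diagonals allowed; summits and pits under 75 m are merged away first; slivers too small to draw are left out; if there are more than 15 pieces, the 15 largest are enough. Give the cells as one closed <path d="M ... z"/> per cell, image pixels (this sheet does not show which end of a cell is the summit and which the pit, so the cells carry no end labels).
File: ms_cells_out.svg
<path d="M103 16l-87 1 1 447 260-156z"/><path d="M463 16l-359 1 174 292 186-113z"/><path d="M463 197l-185 111 93 156 93-1z"/><path d="M278 309l-261 154 353 1z"/>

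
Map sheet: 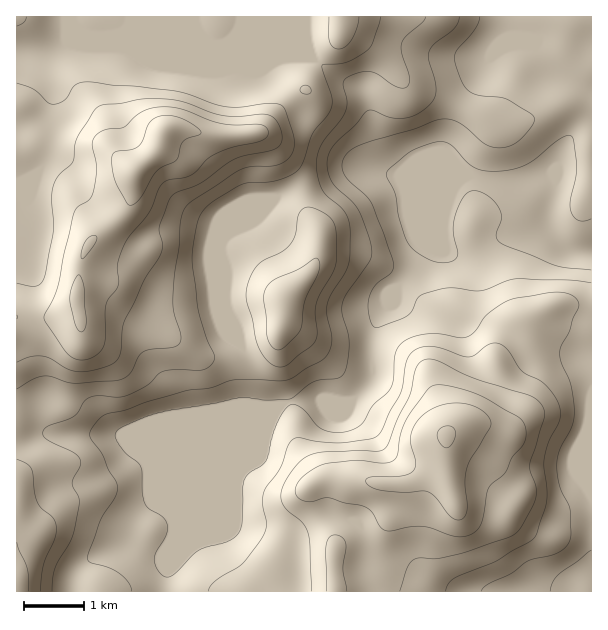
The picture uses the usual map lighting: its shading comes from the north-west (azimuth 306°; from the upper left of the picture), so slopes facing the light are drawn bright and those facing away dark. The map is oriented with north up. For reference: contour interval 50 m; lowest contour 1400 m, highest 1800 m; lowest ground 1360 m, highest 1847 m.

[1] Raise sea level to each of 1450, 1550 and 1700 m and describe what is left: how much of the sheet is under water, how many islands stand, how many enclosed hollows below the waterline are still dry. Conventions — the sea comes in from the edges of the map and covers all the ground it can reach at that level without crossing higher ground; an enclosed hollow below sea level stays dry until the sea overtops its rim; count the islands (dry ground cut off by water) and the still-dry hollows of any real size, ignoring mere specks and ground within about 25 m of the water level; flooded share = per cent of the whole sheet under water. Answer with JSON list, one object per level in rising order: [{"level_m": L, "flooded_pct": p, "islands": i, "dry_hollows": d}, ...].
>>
[{"level_m": 1450, "flooded_pct": 15, "islands": 0, "dry_hollows": 0}, {"level_m": 1550, "flooded_pct": 41, "islands": 0, "dry_hollows": 0}, {"level_m": 1700, "flooded_pct": 88, "islands": 1, "dry_hollows": 0}]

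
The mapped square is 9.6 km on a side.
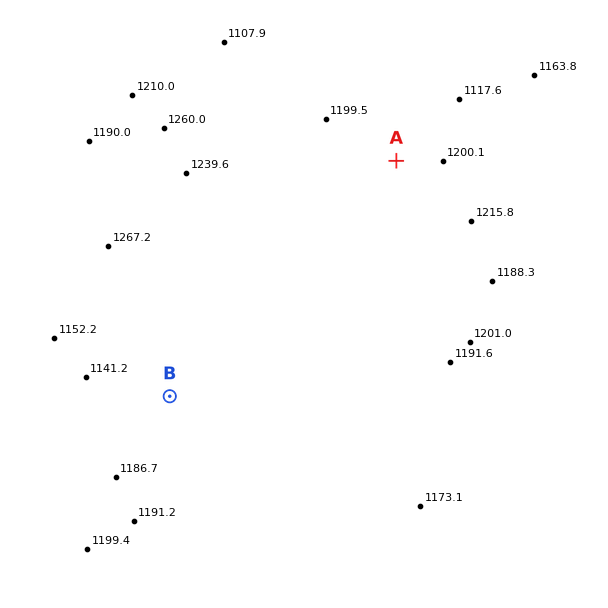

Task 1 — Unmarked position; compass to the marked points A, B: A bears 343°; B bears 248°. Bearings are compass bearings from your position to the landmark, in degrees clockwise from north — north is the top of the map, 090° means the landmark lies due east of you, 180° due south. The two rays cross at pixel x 435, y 289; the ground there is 1215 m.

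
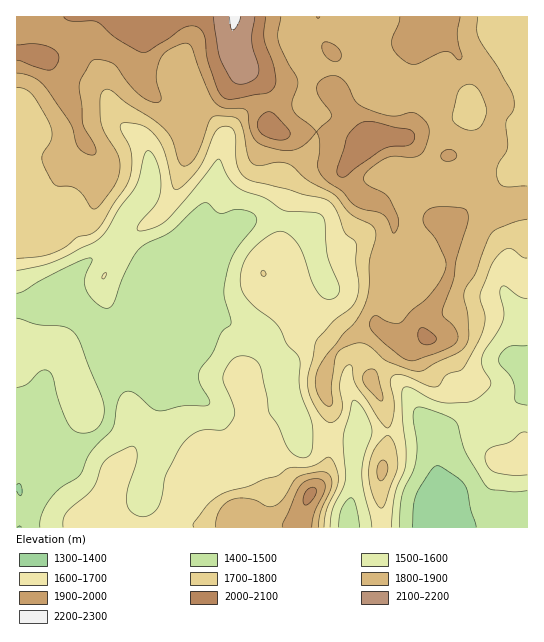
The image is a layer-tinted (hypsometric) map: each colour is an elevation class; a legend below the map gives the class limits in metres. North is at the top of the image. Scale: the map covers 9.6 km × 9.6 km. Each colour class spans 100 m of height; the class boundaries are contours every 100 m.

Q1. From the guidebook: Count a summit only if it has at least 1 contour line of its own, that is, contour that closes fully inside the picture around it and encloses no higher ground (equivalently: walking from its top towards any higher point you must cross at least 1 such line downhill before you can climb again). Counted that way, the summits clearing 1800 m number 7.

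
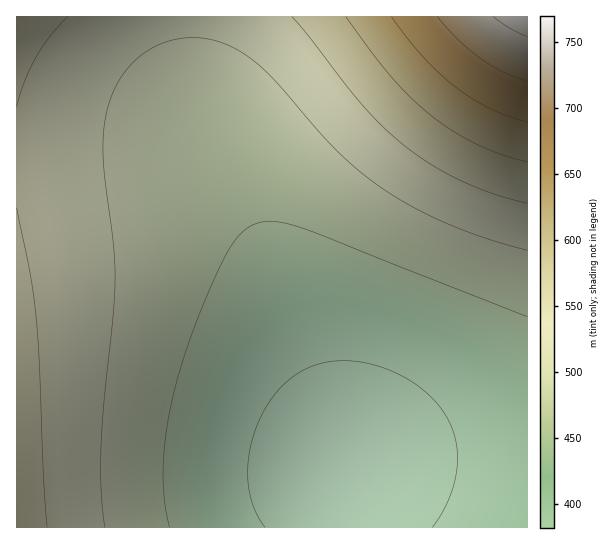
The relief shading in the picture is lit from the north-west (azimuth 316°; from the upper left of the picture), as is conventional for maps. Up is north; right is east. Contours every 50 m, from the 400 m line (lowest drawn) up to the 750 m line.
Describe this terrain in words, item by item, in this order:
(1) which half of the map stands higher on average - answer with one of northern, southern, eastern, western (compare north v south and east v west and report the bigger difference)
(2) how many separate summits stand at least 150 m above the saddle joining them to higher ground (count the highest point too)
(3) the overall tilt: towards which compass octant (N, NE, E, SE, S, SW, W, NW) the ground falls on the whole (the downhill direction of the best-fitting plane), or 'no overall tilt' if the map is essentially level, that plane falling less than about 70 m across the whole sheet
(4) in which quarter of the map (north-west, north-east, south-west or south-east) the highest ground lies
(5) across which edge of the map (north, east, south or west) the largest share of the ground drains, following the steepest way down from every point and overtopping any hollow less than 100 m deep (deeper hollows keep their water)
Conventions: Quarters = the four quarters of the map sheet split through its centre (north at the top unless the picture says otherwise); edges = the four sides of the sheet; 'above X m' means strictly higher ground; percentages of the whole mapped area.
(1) The northern half stands higher on average than the southern half.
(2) There is 1 summit with 150 m or more of prominence.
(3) Overall the map slopes down towards the south.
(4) Look to the north-east quarter for the highest ground.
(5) The largest share of the runoff leaves by the southern edge.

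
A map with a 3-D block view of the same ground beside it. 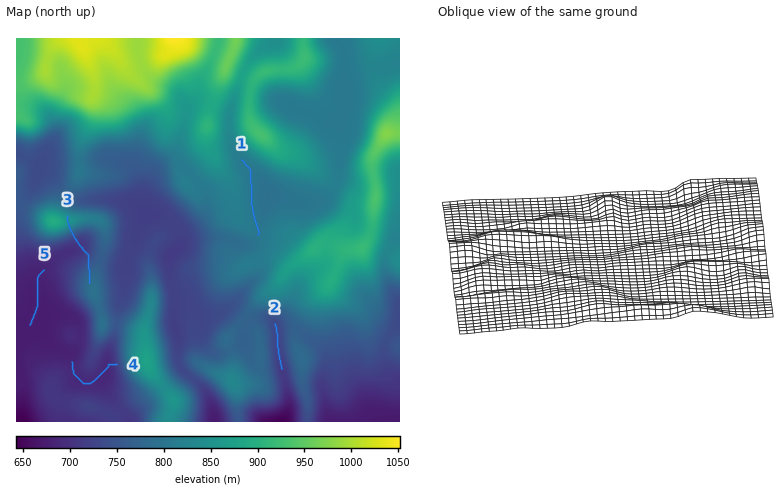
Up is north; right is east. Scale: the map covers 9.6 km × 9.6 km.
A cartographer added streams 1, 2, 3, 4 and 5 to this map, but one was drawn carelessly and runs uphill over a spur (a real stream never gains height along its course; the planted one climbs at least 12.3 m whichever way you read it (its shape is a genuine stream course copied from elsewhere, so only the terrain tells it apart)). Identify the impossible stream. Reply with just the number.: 3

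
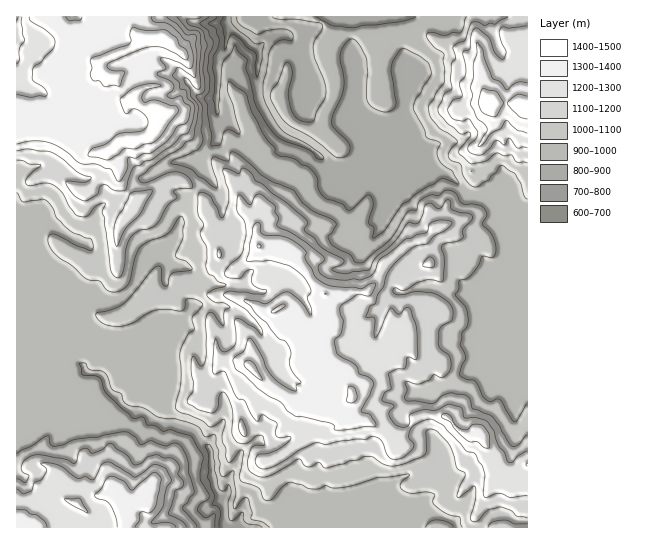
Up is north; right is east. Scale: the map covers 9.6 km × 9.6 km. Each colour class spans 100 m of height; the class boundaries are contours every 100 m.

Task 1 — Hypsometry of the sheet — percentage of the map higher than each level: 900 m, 88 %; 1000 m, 61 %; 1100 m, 45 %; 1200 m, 30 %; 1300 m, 15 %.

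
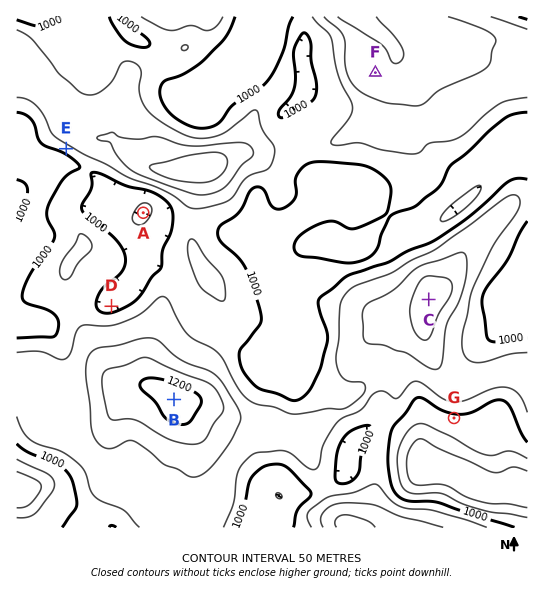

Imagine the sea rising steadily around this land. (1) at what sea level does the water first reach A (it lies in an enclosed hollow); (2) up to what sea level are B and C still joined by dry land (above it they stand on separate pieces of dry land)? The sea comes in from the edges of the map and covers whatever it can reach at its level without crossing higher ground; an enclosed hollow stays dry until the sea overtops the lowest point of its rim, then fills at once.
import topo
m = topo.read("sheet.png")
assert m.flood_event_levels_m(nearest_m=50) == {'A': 1000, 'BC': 1050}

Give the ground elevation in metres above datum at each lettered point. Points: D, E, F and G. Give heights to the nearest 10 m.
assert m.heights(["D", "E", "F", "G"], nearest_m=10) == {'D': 990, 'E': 1030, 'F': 1140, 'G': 990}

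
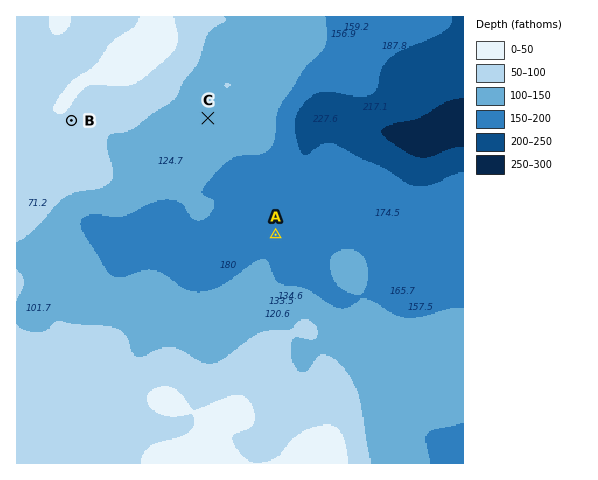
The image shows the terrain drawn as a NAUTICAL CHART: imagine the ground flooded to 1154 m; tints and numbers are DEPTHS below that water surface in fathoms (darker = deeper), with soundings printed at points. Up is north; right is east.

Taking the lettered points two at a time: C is below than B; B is above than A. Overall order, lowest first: A C B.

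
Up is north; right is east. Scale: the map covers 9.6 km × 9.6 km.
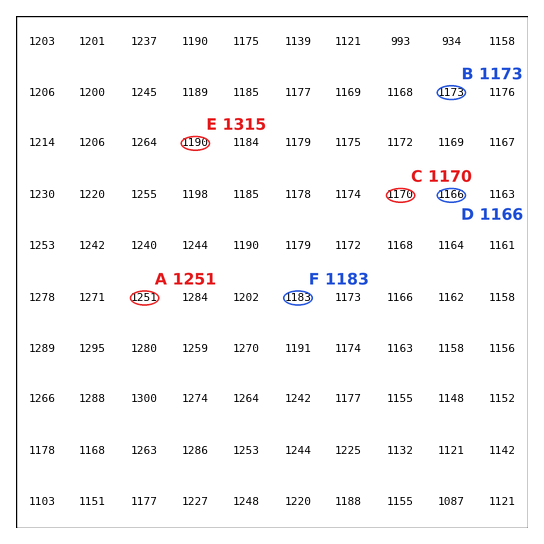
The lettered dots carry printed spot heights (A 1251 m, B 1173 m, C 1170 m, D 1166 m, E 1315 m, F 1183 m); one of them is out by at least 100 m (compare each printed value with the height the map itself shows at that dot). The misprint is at E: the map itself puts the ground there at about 1190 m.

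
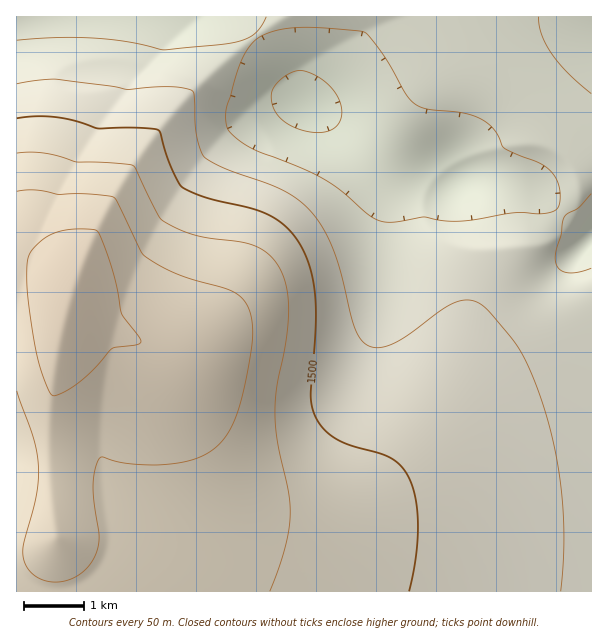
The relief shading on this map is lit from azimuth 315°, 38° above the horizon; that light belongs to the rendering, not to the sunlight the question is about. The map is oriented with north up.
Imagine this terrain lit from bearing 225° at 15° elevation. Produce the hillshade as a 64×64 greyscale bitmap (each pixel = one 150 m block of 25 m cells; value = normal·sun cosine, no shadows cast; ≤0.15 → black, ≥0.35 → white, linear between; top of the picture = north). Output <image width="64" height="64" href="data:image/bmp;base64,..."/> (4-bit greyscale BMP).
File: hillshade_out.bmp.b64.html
<image width="64" height="64" href="data:image/bmp;base64,Qk12CAAAAAAAAHYAAAAoAAAAQAAAAEAAAAABAAQAAAAAAAAIAAATCwAAEwsAABAAAAAAAAAAAAAAABEREQAiIiIAMzMzAERERABVVVUAZmZmAHd3dwCIiIgAmZmZAKqqqgC7u7sAzMzMAN3d3QDu7u4A////AImaqpiIiIiIiIiIiIiIiHd3d3d3d3d3d3d3d3d3d3d3mquqmIiIiIiIiIiIiIiHd3d3d3d3d3d3d3d3d3d3d3eru6qYiIiIiIiIiIiIiHd3d3d3d3d3d3d3d3d3d3d3d7u7qYh3iIiIiIiIiIiId3d3d3d3d3d3d3d3d3d3d3d3u7uph3d4iIiIiIiIiId3d3d3d3d3d3d3d3d3d3d3d3eru6h2ZniIiIiIiIiIh3d3d3d3d3d3d3d3d3d3d3d3d6q6lmZmeIiIiIiIiIh3d3d3d3d3d3d3d3d3d3d3d3d3qrqGZmZ4iIiIiIiIiHd3d3d3d3d3d3d3d3d3d3d3d3eruoZmZoiIiIiIiIiId3d3d3d3d3d3d3d3d3d3d3d3d7u6dmZniIiIiIiIiIh3d3dmZnd3d3d3d3d3d3d3d3d3u7qGZmeIiIiIiIiIh3d3ZmZmZnd3d3d3d3d3d3d3d3e8yod2Z4mZmZmZiIiHd2ZmZmZmZnd3d3d3d3d3d3d3d8zLh3d4mZmZmZmYiId2ZmVVZmZmd3d3d3d3d3d3d3d33duHd3iZmZmZmZmId3ZlVVVVZmZ3d3d3d3d3d3d3d3fd25iHeJmZmZmZmYh3ZlVVVVVmZnd3d3d3d3d3d3d3d+7cmIiJmZmqqpmZiHdlVUREVVZmd3d3d3d3d3d3d3d37uyZiImqqqqqqZmIdmVERERVVmd3d3d3d3d3d3d3d3f/7KmIiaqqqqqpmYd2VURERFVmZ3d3d3d3d3d3d3d3d//sqZiJqqqqqqmZh2ZURDREVWZ3d3d3d3d3d3d3d3d3/+2pmImqqqqqqZiHZVRDNERWZnd3d3d3d3d3d3d3d3f/7amZiaqqqqqpmIdlVEM0RVZmd3d3d3d3d3d3d3d3d//tuZmJqqqqqqmYd2VERERFVmZnd3d3d3d3d3d3d3d3/+25mYmqqqqqmYh2ZURERFVWZmd3d3d3d3d3d3d3d3f/7bmYiaqqqqmYh3ZVREREVVVmZ3d3d3d3d3d3d3d3d//tuZiJmqqpmYiHZlVEREREVVZnd3d3d3d3d3d3d3d3/+25mIiZmZmYiHdmVVRERERFVmd3d3d3d3d3d3d3d3f/7bmIiImZmIh3dmVVVEREREVWZ3d4iHd3d3d3d3d3d/7tuYh3iIiIh3dmZVVUREM0RFVmd3iIh3d3d3d3d3d3/u26h3d4iHd3ZmZVVVREMzNEVWZ3iIiId3d3d3d3d3f+7cqHdnd3d2ZmVVVVVEQzMzRFZneIiIh3d3d3d3d3d/7duodmZnZmZlVVVVVUQzMzM0Vmd4iIiId3d3ZmZ3d3/ty5hmVVZmVVVVVVVVRDMiIzRVZ3iIiIh3d3dmZmZ3fu3Ll2VVVVVVVVVVVVRDMiIiNEVneIiIiId3d2ZmZmd+3LqXVUREVERERFVVVEMyIiIzRWd4iIiIh3d3ZlVVZn3MupdUQzRERERERVVUQyIREiNFZ3iIiIiHd3dmVVVVbLuph1QzMzRERERFVUQzIRESI0VneIiIiIh3d2ZVREVbqph2UzIiMzM0RERERDIhEREjRWd4iIiIh3d3dmVEREqZiHZTIiIjMzNERERDMhERESNFZ3iIiIh3d3ZmZVRESYiHZkMiIiIzM0REREMiEQARI0VneIiIdlVVVVVVVURId3ZlQyIRIiMzNEREMyIRABEjRWZ3d3ZUREVVVFVVVUd2ZlVDIRESIzM0REMyIREBEiNFZnd3ZERFVVVVVmZmVmVVVEMiERIiMzMzMzIhEAESI0VmZmZTNEVWZmZmd3d2VVREMzIREiIzMzMzIhERERI0RWZmZUNEVWZmZneImIVUREQzMiESIiMzMzIiEREREjRVZmZVREVWd3d3eJmplVRDMzMzIiIiIjMyIiEREREiNFVmZlVEVWeIiIiJmqmVRDMzMzMiIiIiIiIiERERESM0VmZmZVVniJmZmZmruYREMzMzMzIiIiIiIiIRERESI0Vmd3ZmZ3iau7qqqru5hEQzMzMzMzIiIiIiIRERERI0RWd3d3d4mrvMy7u7u6iERDMzMzMzMyIiIiIhERESIzRWd4iIiImqvM3My7u6h3REMzMzREQzMzMiIiERIiIzRWeImZmZmrvMzMu7qph3dEQzMzNEREQzMzMyISMzM0RWeImaqqqrvMzMuqmYiHd0REMzNEREREQzMzIiNENEVWeJmqqqqru8zMu6mYiHd3REREREREREREQzMjRERFVmeJmqu7u7u7u7u6qYiId3dEREREREREREREMzRVVVZniJqru7u7qqu7uqqZiId3d0REREREREREREQ0VVVVZniZq7vMu7uqqqqqmZiId3d3REREM0REREREREVVVWZ3iZq7zMy7uqqpmZmYiId3d3dUREMzREREREREVVVWZ3iZq7zMzLu6qZmZmIiId3d3d1VERERERERERERFVWZ3iZq7zMzMu6qpmYiIiId3d3d3VVVERVVVVUREREVVZniZq7vMzMu7qpmYiIiId3d3d3dVVVVVVVVERERERVZniJqrvMzMu7qpmYiIiId3d3d3d2VVVVVEREREREVVVmeJmrvMzMu7qqmYiIiIh3d3d3d3ZmVVVVVVVVVVVVVmd4mqu8zMy7qqmZiIiIiHd3d3d3d2ZmZVVVVVVVVWZmd4iau8zMzLuqmZiIiIiIh3d3d3d3ZmZmVVVVVVZmZmd4iZvMzMzMu6qZiIiIiIiIh3d3d3"/>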